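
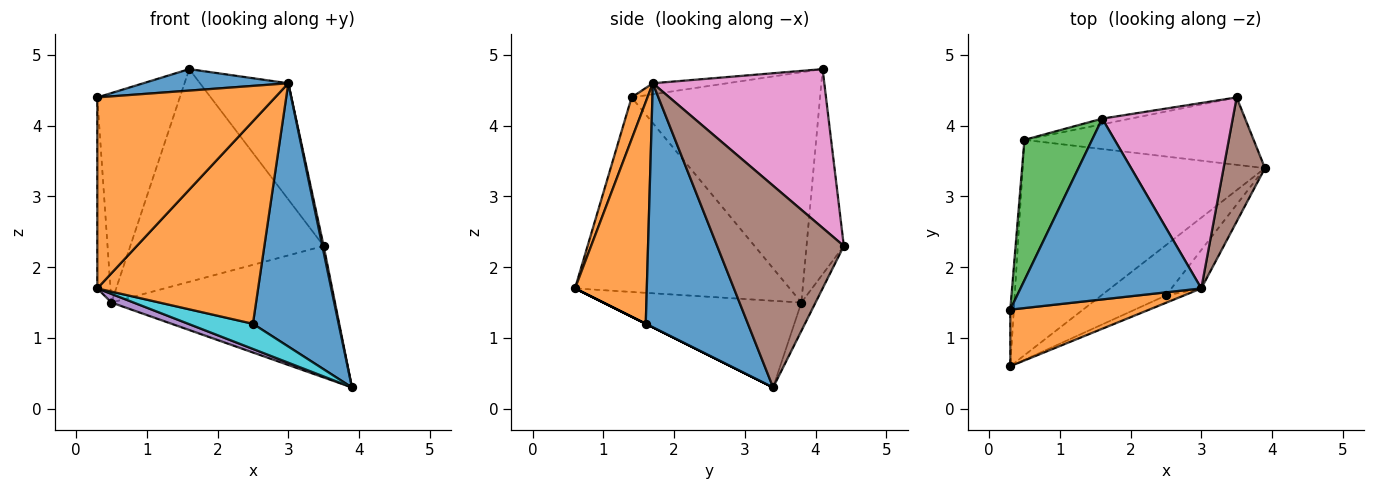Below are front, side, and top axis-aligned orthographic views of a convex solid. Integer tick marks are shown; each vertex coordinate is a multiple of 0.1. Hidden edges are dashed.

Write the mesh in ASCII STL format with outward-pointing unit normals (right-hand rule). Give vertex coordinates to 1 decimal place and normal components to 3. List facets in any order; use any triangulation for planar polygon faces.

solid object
 facet normal -0.060 -0.118 0.991
  outer loop
   vertex 3.0 1.7 4.6
   vertex 1.6 4.1 4.8
   vertex 0.3 1.4 4.4
  endloop
 endfacet
 facet normal 0.085 -0.955 0.283
  outer loop
   vertex 3.0 1.7 4.6
   vertex 0.3 1.4 4.4
   vertex 0.3 0.6 1.7
  endloop
 endfacet
 facet normal -0.885 0.387 0.260
  outer loop
   vertex 0.5 3.8 1.5
   vertex 0.3 1.4 4.4
   vertex 1.6 4.1 4.8
  endloop
 endfacet
 facet normal -0.998 0.061 -0.018
  outer loop
   vertex 0.5 3.8 1.5
   vertex 0.3 0.6 1.7
   vertex 0.3 1.4 4.4
  endloop
 endfacet
 facet normal -0.337 -0.038 -0.941
  outer loop
   vertex 0.5 3.8 1.5
   vertex 3.9 3.4 0.3
   vertex 0.3 0.6 1.7
  endloop
 endfacet
 facet normal 0.980 -0.010 0.201
  outer loop
   vertex 3.5 4.4 2.3
   vertex 3.0 1.7 4.6
   vertex 3.9 3.4 0.3
  endloop
 endfacet
 facet normal 0.718 0.370 0.590
  outer loop
   vertex 3.5 4.4 2.3
   vertex 1.6 4.1 4.8
   vertex 3.0 1.7 4.6
  endloop
 endfacet
 facet normal -0.056 0.888 -0.455
  outer loop
   vertex 3.5 4.4 2.3
   vertex 3.9 3.4 0.3
   vertex 0.5 3.8 1.5
  endloop
 endfacet
 facet normal -0.189 0.982 -0.026
  outer loop
   vertex 3.5 4.4 2.3
   vertex 0.5 3.8 1.5
   vertex 1.6 4.1 4.8
  endloop
 endfacet
 facet normal 0.000 -0.447 -0.894
  outer loop
   vertex 2.5 1.6 1.2
   vertex 0.3 0.6 1.7
   vertex 3.9 3.4 0.3
  endloop
 endfacet
 facet normal 0.763 -0.640 -0.093
  outer loop
   vertex 2.5 1.6 1.2
   vertex 3.9 3.4 0.3
   vertex 3.0 1.7 4.6
  endloop
 endfacet
 facet normal 0.407 -0.913 -0.033
  outer loop
   vertex 2.5 1.6 1.2
   vertex 3.0 1.7 4.6
   vertex 0.3 0.6 1.7
  endloop
 endfacet
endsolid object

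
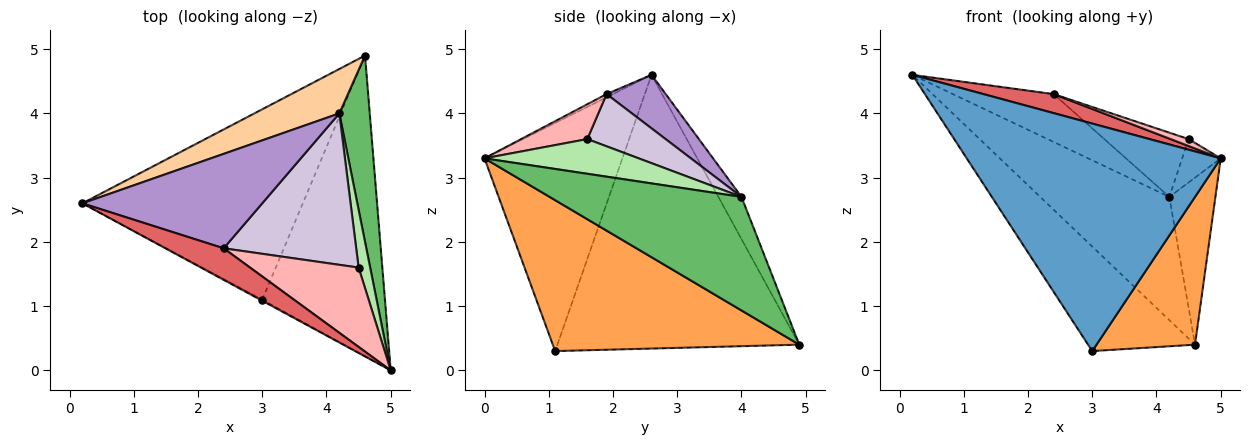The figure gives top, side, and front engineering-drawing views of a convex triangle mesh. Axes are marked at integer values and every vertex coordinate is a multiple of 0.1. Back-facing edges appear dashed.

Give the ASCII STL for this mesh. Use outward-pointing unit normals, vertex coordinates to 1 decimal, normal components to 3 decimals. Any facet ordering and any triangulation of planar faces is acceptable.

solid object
 facet normal -0.477 -0.879 -0.004
  outer loop
   vertex 3.0 1.1 0.3
   vertex 5.0 0.0 3.3
   vertex 0.2 2.6 4.6
  endloop
 endfacet
 facet normal -0.736 0.326 -0.593
  outer loop
   vertex 3.0 1.1 0.3
   vertex 0.2 2.6 4.6
   vertex 4.6 4.9 0.4
  endloop
 endfacet
 facet normal 0.741 -0.296 -0.603
  outer loop
   vertex 3.0 1.1 0.3
   vertex 4.6 4.9 0.4
   vertex 5.0 0.0 3.3
  endloop
 endfacet
 facet normal -0.166 0.928 0.334
  outer loop
   vertex 4.2 4.0 2.7
   vertex 4.6 4.9 0.4
   vertex 0.2 2.6 4.6
  endloop
 endfacet
 facet normal 0.941 0.226 0.252
  outer loop
   vertex 4.2 4.0 2.7
   vertex 5.0 0.0 3.3
   vertex 4.6 4.9 0.4
  endloop
 endfacet
 facet normal 0.923 0.231 0.308
  outer loop
   vertex 4.5 1.6 3.6
   vertex 5.0 0.0 3.3
   vertex 4.2 4.0 2.7
  endloop
 endfacet
 facet normal -0.047 -0.515 0.856
  outer loop
   vertex 2.4 1.9 4.3
   vertex 0.2 2.6 4.6
   vertex 5.0 0.0 3.3
  endloop
 endfacet
 facet normal 0.304 -0.083 0.949
  outer loop
   vertex 2.4 1.9 4.3
   vertex 5.0 0.0 3.3
   vertex 4.5 1.6 3.6
  endloop
 endfacet
 facet normal 0.257 0.437 0.862
  outer loop
   vertex 2.4 1.9 4.3
   vertex 4.2 4.0 2.7
   vertex 0.2 2.6 4.6
  endloop
 endfacet
 facet normal 0.341 0.367 0.865
  outer loop
   vertex 2.4 1.9 4.3
   vertex 4.5 1.6 3.6
   vertex 4.2 4.0 2.7
  endloop
 endfacet
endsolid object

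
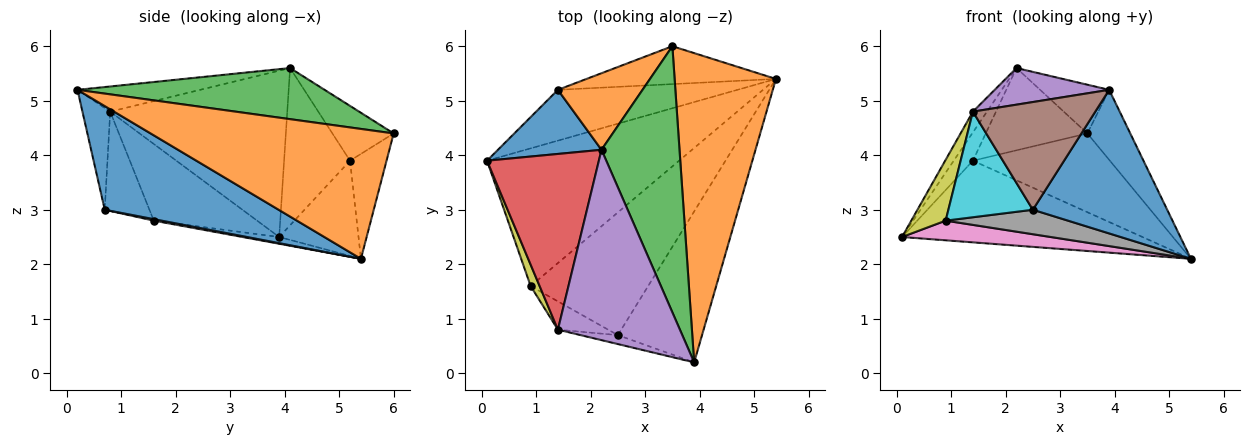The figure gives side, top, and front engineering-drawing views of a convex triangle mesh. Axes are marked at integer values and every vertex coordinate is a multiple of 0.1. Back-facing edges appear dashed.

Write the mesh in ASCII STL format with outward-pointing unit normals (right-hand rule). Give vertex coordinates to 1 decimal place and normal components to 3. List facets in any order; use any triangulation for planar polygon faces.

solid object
 facet normal 0.666 -0.514 -0.541
  outer loop
   vertex 2.5 0.7 3.0
   vertex 5.4 5.4 2.1
   vertex 3.9 0.2 5.2
  endloop
 endfacet
 facet normal 0.781 0.138 0.609
  outer loop
   vertex 3.5 6.0 4.4
   vertex 3.9 0.2 5.2
   vertex 5.4 5.4 2.1
  endloop
 endfacet
 facet normal 0.542 0.151 0.827
  outer loop
   vertex 3.5 6.0 4.4
   vertex 2.2 4.1 5.6
   vertex 3.9 0.2 5.2
  endloop
 endfacet
 facet normal -0.828 0.066 0.557
  outer loop
   vertex 1.4 0.8 4.8
   vertex 2.2 4.1 5.6
   vertex 0.1 3.9 2.5
  endloop
 endfacet
 facet normal -0.198 -0.185 0.962
  outer loop
   vertex 1.4 0.8 4.8
   vertex 3.9 0.2 5.2
   vertex 2.2 4.1 5.6
  endloop
 endfacet
 facet normal -0.220 -0.972 -0.081
  outer loop
   vertex 1.4 0.8 4.8
   vertex 2.5 0.7 3.0
   vertex 3.9 0.2 5.2
  endloop
 endfacet
 facet normal -0.035 -0.141 -0.989
  outer loop
   vertex 0.9 1.6 2.8
   vertex 0.1 3.9 2.5
   vertex 5.4 5.4 2.1
  endloop
 endfacet
 facet normal 0.013 -0.196 -0.981
  outer loop
   vertex 0.9 1.6 2.8
   vertex 5.4 5.4 2.1
   vertex 2.5 0.7 3.0
  endloop
 endfacet
 facet normal -0.943 -0.314 0.110
  outer loop
   vertex 0.9 1.6 2.8
   vertex 1.4 0.8 4.8
   vertex 0.1 3.9 2.5
  endloop
 endfacet
 facet normal -0.455 -0.860 -0.230
  outer loop
   vertex 0.9 1.6 2.8
   vertex 2.5 0.7 3.0
   vertex 1.4 0.8 4.8
  endloop
 endfacet
 facet normal -0.812 0.236 0.535
  outer loop
   vertex 1.4 5.2 3.9
   vertex 0.1 3.9 2.5
   vertex 2.2 4.1 5.6
  endloop
 endfacet
 facet normal -0.404 0.670 0.623
  outer loop
   vertex 1.4 5.2 3.9
   vertex 2.2 4.1 5.6
   vertex 3.5 6.0 4.4
  endloop
 endfacet
 facet normal -0.270 0.818 -0.509
  outer loop
   vertex 1.4 5.2 3.9
   vertex 5.4 5.4 2.1
   vertex 0.1 3.9 2.5
  endloop
 endfacet
 facet normal -0.233 0.876 -0.421
  outer loop
   vertex 1.4 5.2 3.9
   vertex 3.5 6.0 4.4
   vertex 5.4 5.4 2.1
  endloop
 endfacet
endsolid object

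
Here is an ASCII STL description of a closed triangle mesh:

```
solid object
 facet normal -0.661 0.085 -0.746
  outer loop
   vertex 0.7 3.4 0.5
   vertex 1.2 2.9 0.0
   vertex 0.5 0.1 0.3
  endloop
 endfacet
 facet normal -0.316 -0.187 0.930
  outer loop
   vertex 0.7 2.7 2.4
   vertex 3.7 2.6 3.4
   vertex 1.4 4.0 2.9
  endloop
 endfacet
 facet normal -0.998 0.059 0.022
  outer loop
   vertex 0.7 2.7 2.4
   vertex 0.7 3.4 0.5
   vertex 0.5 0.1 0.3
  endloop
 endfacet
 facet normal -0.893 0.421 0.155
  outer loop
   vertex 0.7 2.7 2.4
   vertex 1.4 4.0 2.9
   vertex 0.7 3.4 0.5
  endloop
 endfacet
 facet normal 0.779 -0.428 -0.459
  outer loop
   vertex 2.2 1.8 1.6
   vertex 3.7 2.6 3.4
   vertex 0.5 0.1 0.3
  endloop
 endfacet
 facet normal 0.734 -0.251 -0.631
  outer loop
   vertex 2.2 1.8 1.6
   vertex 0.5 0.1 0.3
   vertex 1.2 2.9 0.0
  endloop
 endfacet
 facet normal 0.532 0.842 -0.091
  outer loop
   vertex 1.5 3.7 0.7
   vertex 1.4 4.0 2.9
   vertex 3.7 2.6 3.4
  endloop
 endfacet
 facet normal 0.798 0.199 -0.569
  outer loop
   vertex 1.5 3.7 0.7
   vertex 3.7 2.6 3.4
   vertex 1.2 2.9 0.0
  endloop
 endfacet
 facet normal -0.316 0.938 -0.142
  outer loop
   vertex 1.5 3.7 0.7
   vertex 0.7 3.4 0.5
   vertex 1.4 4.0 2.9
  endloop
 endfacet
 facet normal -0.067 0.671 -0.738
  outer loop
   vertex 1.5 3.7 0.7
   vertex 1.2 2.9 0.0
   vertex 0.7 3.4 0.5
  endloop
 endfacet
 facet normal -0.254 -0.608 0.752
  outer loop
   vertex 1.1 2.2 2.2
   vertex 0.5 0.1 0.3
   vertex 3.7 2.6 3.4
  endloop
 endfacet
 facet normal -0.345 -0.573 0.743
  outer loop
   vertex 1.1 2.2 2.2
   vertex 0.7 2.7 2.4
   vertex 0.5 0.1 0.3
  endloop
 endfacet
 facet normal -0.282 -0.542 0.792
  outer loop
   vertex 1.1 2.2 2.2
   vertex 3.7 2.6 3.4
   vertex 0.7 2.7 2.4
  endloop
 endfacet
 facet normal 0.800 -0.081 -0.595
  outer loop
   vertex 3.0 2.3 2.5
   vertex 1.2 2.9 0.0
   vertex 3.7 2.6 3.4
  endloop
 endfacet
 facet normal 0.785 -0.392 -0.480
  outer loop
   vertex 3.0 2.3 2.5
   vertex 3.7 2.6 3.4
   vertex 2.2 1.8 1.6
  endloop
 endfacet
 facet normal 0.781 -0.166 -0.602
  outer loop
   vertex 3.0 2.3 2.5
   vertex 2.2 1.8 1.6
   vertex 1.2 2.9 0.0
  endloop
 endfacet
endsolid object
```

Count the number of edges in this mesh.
24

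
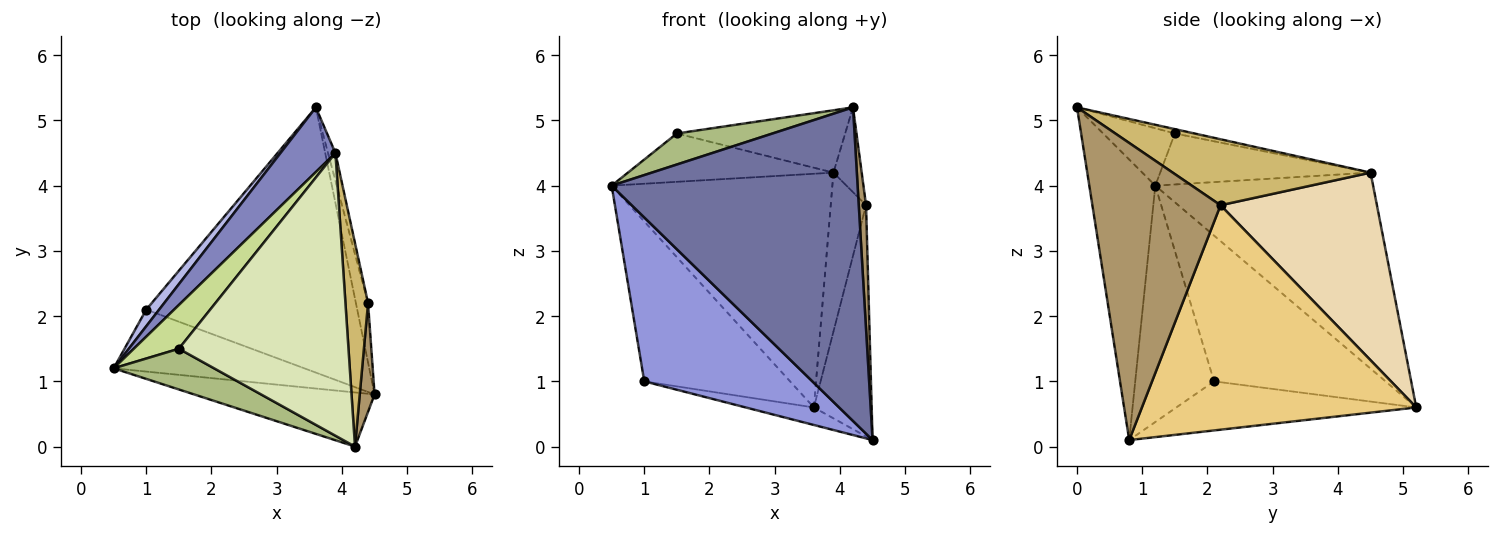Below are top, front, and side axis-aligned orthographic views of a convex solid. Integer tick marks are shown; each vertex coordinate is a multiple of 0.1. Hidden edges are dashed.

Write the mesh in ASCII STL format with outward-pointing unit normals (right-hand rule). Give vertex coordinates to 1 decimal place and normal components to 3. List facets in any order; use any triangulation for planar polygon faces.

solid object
 facet normal -0.256 -0.953 -0.164
  outer loop
   vertex 4.2 0.0 5.2
   vertex 0.5 1.2 4.0
   vertex 4.5 0.8 0.1
  endloop
 endfacet
 facet normal -0.689 0.698 0.193
  outer loop
   vertex 3.9 4.5 4.2
   vertex 3.6 5.2 0.6
   vertex 0.5 1.2 4.0
  endloop
 endfacet
 facet normal -0.401 -0.857 -0.324
  outer loop
   vertex 1.0 2.1 1.0
   vertex 4.5 0.8 0.1
   vertex 0.5 1.2 4.0
  endloop
 endfacet
 facet normal -0.760 0.646 0.067
  outer loop
   vertex 1.0 2.1 1.0
   vertex 0.5 1.2 4.0
   vertex 3.6 5.2 0.6
  endloop
 endfacet
 facet normal -0.226 0.064 -0.972
  outer loop
   vertex 1.0 2.1 1.0
   vertex 3.6 5.2 0.6
   vertex 4.5 0.8 0.1
  endloop
 endfacet
 facet normal -0.414 -0.552 0.724
  outer loop
   vertex 1.5 1.5 4.8
   vertex 0.5 1.2 4.0
   vertex 4.2 0.0 5.2
  endloop
 endfacet
 facet normal -0.605 0.591 0.534
  outer loop
   vertex 1.5 1.5 4.8
   vertex 3.9 4.5 4.2
   vertex 0.5 1.2 4.0
  endloop
 endfacet
 facet normal -0.025 0.215 0.976
  outer loop
   vertex 1.5 1.5 4.8
   vertex 4.2 0.0 5.2
   vertex 3.9 4.5 4.2
  endloop
 endfacet
 facet normal 0.997 -0.057 0.050
  outer loop
   vertex 4.4 2.2 3.7
   vertex 4.2 0.0 5.2
   vertex 4.5 0.8 0.1
  endloop
 endfacet
 facet normal 0.937 0.134 0.321
  outer loop
   vertex 4.4 2.2 3.7
   vertex 3.9 4.5 4.2
   vertex 4.2 0.0 5.2
  endloop
 endfacet
 facet normal 0.977 0.206 -0.053
  outer loop
   vertex 4.4 2.2 3.7
   vertex 4.5 0.8 0.1
   vertex 3.6 5.2 0.6
  endloop
 endfacet
 facet normal 0.975 0.220 -0.038
  outer loop
   vertex 4.4 2.2 3.7
   vertex 3.6 5.2 0.6
   vertex 3.9 4.5 4.2
  endloop
 endfacet
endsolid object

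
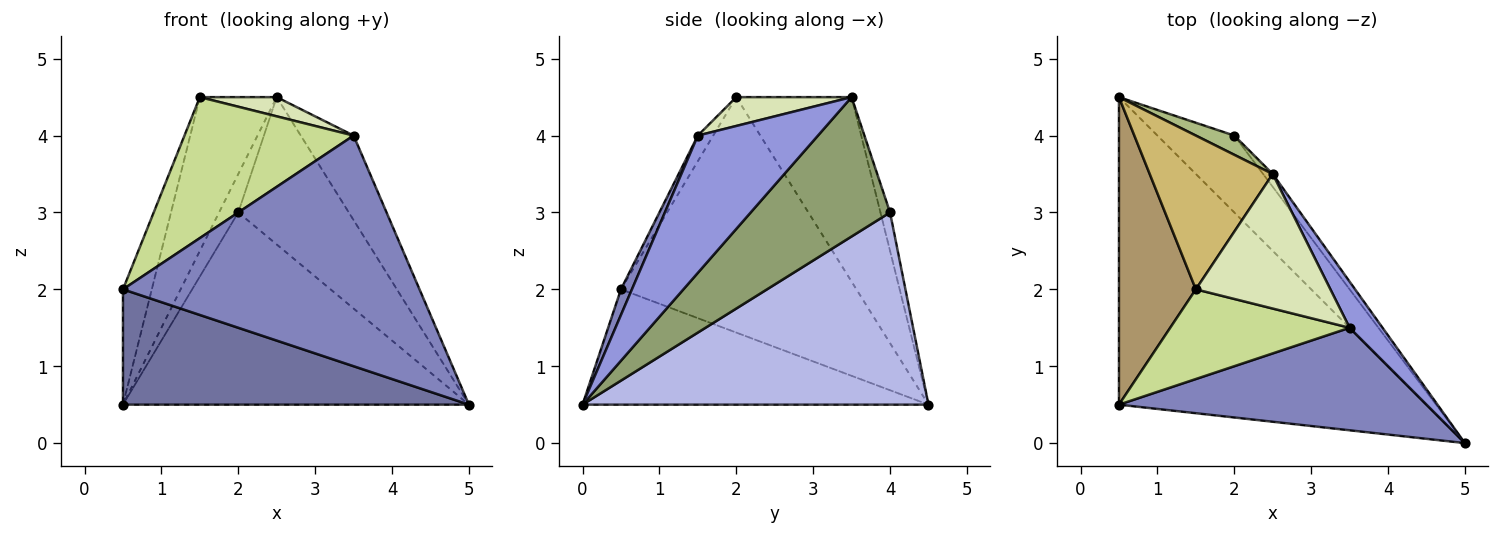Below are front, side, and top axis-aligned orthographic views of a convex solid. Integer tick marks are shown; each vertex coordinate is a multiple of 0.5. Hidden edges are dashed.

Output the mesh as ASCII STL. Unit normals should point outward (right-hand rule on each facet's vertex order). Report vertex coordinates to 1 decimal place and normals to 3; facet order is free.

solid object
 facet normal -0.331 -0.331 -0.883
  outer loop
   vertex 0.5 4.5 0.5
   vertex 5.0 0.0 0.5
   vertex 0.5 0.5 2.0
  endloop
 endfacet
 facet normal 0.034 -0.913 0.406
  outer loop
   vertex 3.5 1.5 4.0
   vertex 0.5 0.5 2.0
   vertex 5.0 0.0 0.5
  endloop
 endfacet
 facet normal 0.894 0.393 0.215
  outer loop
   vertex 3.5 1.5 4.0
   vertex 5.0 0.0 0.5
   vertex 2.5 3.5 4.5
  endloop
 endfacet
 facet normal 0.680 0.680 -0.272
  outer loop
   vertex 2.0 4.0 3.0
   vertex 5.0 0.0 0.5
   vertex 0.5 4.5 0.5
  endloop
 endfacet
 facet normal 0.782 0.620 -0.054
  outer loop
   vertex 2.0 4.0 3.0
   vertex 2.5 3.5 4.5
   vertex 5.0 0.0 0.5
  endloop
 endfacet
 facet normal -0.408 0.816 0.408
  outer loop
   vertex 2.0 4.0 3.0
   vertex 0.5 4.5 0.5
   vertex 2.5 3.5 4.5
  endloop
 endfacet
 facet normal -0.076 -0.841 0.535
  outer loop
   vertex 1.5 2.0 4.5
   vertex 0.5 0.5 2.0
   vertex 3.5 1.5 4.0
  endloop
 endfacet
 facet normal 0.208 -0.138 0.968
  outer loop
   vertex 1.5 2.0 4.5
   vertex 3.5 1.5 4.0
   vertex 2.5 3.5 4.5
  endloop
 endfacet
 facet normal -0.944 0.116 0.308
  outer loop
   vertex 1.5 2.0 4.5
   vertex 0.5 4.5 0.5
   vertex 0.5 0.5 2.0
  endloop
 endfacet
 facet normal -0.728 0.485 0.485
  outer loop
   vertex 1.5 2.0 4.5
   vertex 2.5 3.5 4.5
   vertex 0.5 4.5 0.5
  endloop
 endfacet
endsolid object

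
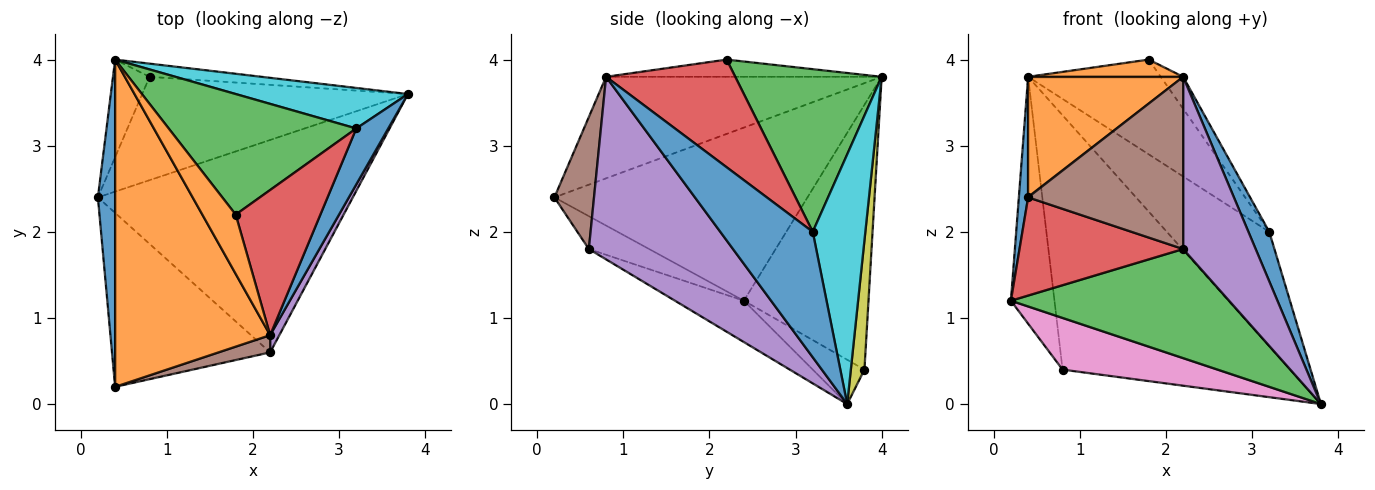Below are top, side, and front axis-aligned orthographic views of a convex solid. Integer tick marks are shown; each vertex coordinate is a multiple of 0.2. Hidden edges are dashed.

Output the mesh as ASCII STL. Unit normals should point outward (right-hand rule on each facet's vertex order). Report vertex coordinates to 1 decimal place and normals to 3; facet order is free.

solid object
 facet normal -0.994 -0.036 0.099
  outer loop
   vertex 0.4 4.0 3.8
   vertex 0.2 2.4 1.2
   vertex 0.4 0.2 2.4
  endloop
 endfacet
 facet normal -0.524 -0.295 0.799
  outer loop
   vertex 2.2 0.8 3.8
   vertex 0.4 4.0 3.8
   vertex 0.4 0.2 2.4
  endloop
 endfacet
 facet normal -0.143 -0.452 -0.880
  outer loop
   vertex 2.2 0.6 1.8
   vertex 0.2 2.4 1.2
   vertex 3.8 3.6 0.0
  endloop
 endfacet
 facet normal -0.178 -0.484 -0.857
  outer loop
   vertex 2.2 0.6 1.8
   vertex 0.4 0.2 2.4
   vertex 0.2 2.4 1.2
  endloop
 endfacet
 facet normal 0.892 -0.449 0.045
  outer loop
   vertex 2.2 0.6 1.8
   vertex 3.8 3.6 0.0
   vertex 2.2 0.8 3.8
  endloop
 endfacet
 facet normal 0.246 -0.964 0.096
  outer loop
   vertex 2.2 0.6 1.8
   vertex 2.2 0.8 3.8
   vertex 0.4 0.2 2.4
  endloop
 endfacet
 facet normal -0.147 -0.442 -0.885
  outer loop
   vertex 0.8 3.8 0.4
   vertex 3.8 3.6 0.0
   vertex 0.2 2.4 1.2
  endloop
 endfacet
 facet normal -0.936 0.327 -0.129
  outer loop
   vertex 0.8 3.8 0.4
   vertex 0.2 2.4 1.2
   vertex 0.4 4.0 3.8
  endloop
 endfacet
 facet normal 0.060 0.997 -0.052
  outer loop
   vertex 0.8 3.8 0.4
   vertex 0.4 4.0 3.8
   vertex 3.8 3.6 0.0
  endloop
 endfacet
 facet normal 0.436 0.849 0.300
  outer loop
   vertex 3.2 3.2 2.0
   vertex 3.8 3.6 0.0
   vertex 0.4 4.0 3.8
  endloop
 endfacet
 facet normal 0.947 -0.213 0.241
  outer loop
   vertex 3.2 3.2 2.0
   vertex 2.2 0.8 3.8
   vertex 3.8 3.6 0.0
  endloop
 endfacet
 facet normal -0.444 -0.250 0.860
  outer loop
   vertex 1.8 2.2 4.0
   vertex 0.4 4.0 3.8
   vertex 2.2 0.8 3.8
  endloop
 endfacet
 facet normal 0.563 0.510 0.650
  outer loop
   vertex 1.8 2.2 4.0
   vertex 3.2 3.2 2.0
   vertex 0.4 4.0 3.8
  endloop
 endfacet
 facet normal 0.779 0.135 0.613
  outer loop
   vertex 1.8 2.2 4.0
   vertex 2.2 0.8 3.8
   vertex 3.2 3.2 2.0
  endloop
 endfacet
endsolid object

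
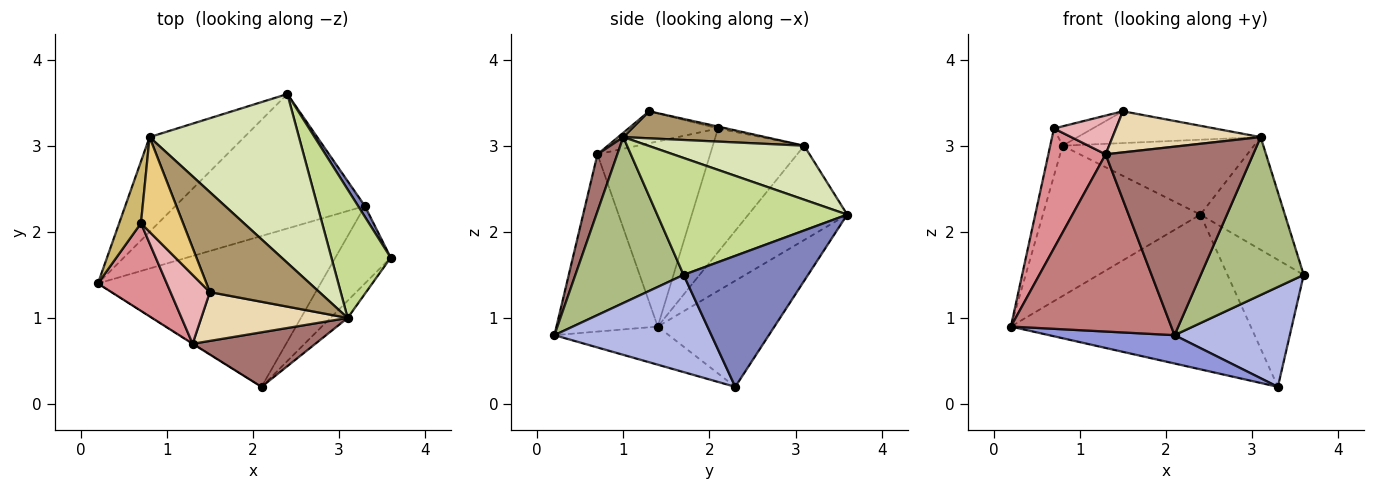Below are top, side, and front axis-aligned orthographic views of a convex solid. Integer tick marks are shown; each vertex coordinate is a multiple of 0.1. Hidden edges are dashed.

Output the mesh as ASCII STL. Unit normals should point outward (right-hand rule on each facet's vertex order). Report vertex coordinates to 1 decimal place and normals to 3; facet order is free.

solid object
 facet normal -0.345 0.709 -0.616
  outer loop
   vertex 3.3 2.3 0.2
   vertex 0.2 1.4 0.9
   vertex 2.4 3.6 2.2
  endloop
 endfacet
 facet normal 0.852 0.522 0.044
  outer loop
   vertex 3.3 2.3 0.2
   vertex 2.4 3.6 2.2
   vertex 3.6 1.7 1.5
  endloop
 endfacet
 facet normal -0.166 -0.182 -0.969
  outer loop
   vertex 3.3 2.3 0.2
   vertex 2.1 0.2 0.8
   vertex 0.2 1.4 0.9
  endloop
 endfacet
 facet normal 0.733 -0.538 -0.417
  outer loop
   vertex 3.3 2.3 0.2
   vertex 3.6 1.7 1.5
   vertex 2.1 0.2 0.8
  endloop
 endfacet
 facet normal -0.469 0.747 -0.471
  outer loop
   vertex 0.8 3.1 3.0
   vertex 2.4 3.6 2.2
   vertex 0.2 1.4 0.9
  endloop
 endfacet
 facet normal 0.722 -0.687 -0.075
  outer loop
   vertex 3.1 1.0 3.1
   vertex 2.1 0.2 0.8
   vertex 3.6 1.7 1.5
  endloop
 endfacet
 facet normal 0.829 0.369 0.420
  outer loop
   vertex 3.1 1.0 3.1
   vertex 3.6 1.7 1.5
   vertex 2.4 3.6 2.2
  endloop
 endfacet
 facet normal 0.314 0.385 0.868
  outer loop
   vertex 3.1 1.0 3.1
   vertex 2.4 3.6 2.2
   vertex 0.8 3.1 3.0
  endloop
 endfacet
 facet normal 0.229 0.295 0.927
  outer loop
   vertex 3.1 1.0 3.1
   vertex 0.8 3.1 3.0
   vertex 1.5 1.3 3.4
  endloop
 endfacet
 facet normal -0.976 0.132 0.172
  outer loop
   vertex 0.7 2.1 3.2
   vertex 0.8 3.1 3.0
   vertex 0.2 1.4 0.9
  endloop
 endfacet
 facet normal -0.044 0.200 0.979
  outer loop
   vertex 0.7 2.1 3.2
   vertex 1.5 1.3 3.4
   vertex 0.8 3.1 3.0
  endloop
 endfacet
 facet normal 0.022 -0.644 0.764
  outer loop
   vertex 1.3 0.7 2.9
   vertex 3.1 1.0 3.1
   vertex 1.5 1.3 3.4
  endloop
 endfacet
 facet normal 0.128 -0.953 0.276
  outer loop
   vertex 1.3 0.7 2.9
   vertex 2.1 0.2 0.8
   vertex 3.1 1.0 3.1
  endloop
 endfacet
 facet normal -0.534 -0.845 -0.002
  outer loop
   vertex 1.3 0.7 2.9
   vertex 0.2 1.4 0.9
   vertex 2.1 0.2 0.8
  endloop
 endfacet
 facet normal -0.846 -0.430 0.315
  outer loop
   vertex 1.3 0.7 2.9
   vertex 0.7 2.1 3.2
   vertex 0.2 1.4 0.9
  endloop
 endfacet
 facet normal -0.578 -0.400 0.711
  outer loop
   vertex 1.3 0.7 2.9
   vertex 1.5 1.3 3.4
   vertex 0.7 2.1 3.2
  endloop
 endfacet
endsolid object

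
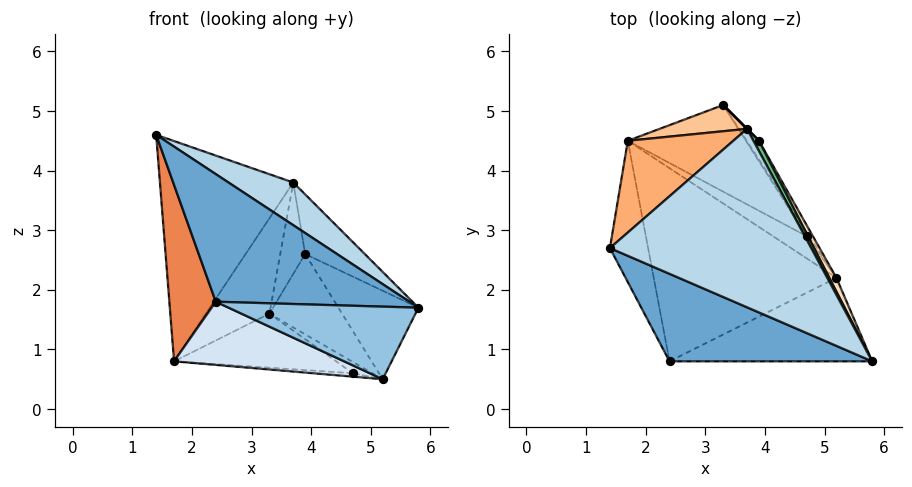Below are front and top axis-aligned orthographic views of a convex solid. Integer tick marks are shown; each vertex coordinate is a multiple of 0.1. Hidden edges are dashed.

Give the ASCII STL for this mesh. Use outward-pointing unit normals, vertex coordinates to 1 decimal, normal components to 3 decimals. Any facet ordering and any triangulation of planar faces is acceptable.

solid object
 facet normal 0.017 -0.825 0.565
  outer loop
   vertex 2.4 0.8 1.8
   vertex 5.8 0.8 1.7
   vertex 1.4 2.7 4.6
  endloop
 endfacet
 facet normal -0.022 -0.656 -0.754
  outer loop
   vertex 2.4 0.8 1.8
   vertex 5.2 2.2 0.5
   vertex 5.8 0.8 1.7
  endloop
 endfacet
 facet normal 0.476 -0.205 0.856
  outer loop
   vertex 3.7 4.7 3.8
   vertex 1.4 2.7 4.6
   vertex 5.8 0.8 1.7
  endloop
 endfacet
 facet normal -0.275 -0.299 -0.914
  outer loop
   vertex 1.7 4.5 0.8
   vertex 5.2 2.2 0.5
   vertex 2.4 0.8 1.8
  endloop
 endfacet
 facet normal -0.955 -0.231 -0.185
  outer loop
   vertex 1.7 4.5 0.8
   vertex 2.4 0.8 1.8
   vertex 1.4 2.7 4.6
  endloop
 endfacet
 facet normal -0.556 0.767 0.320
  outer loop
   vertex 1.7 4.5 0.8
   vertex 1.4 2.7 4.6
   vertex 3.7 4.7 3.8
  endloop
 endfacet
 facet normal -0.443 0.864 0.238
  outer loop
   vertex 1.7 4.5 0.8
   vertex 3.7 4.7 3.8
   vertex 3.3 5.1 1.6
  endloop
 endfacet
 facet normal 0.894 0.442 0.069
  outer loop
   vertex 3.9 4.5 2.6
   vertex 5.8 0.8 1.7
   vertex 5.2 2.2 0.5
  endloop
 endfacet
 facet normal 0.894 0.441 0.076
  outer loop
   vertex 3.9 4.5 2.6
   vertex 3.7 4.7 3.8
   vertex 5.8 0.8 1.7
  endloop
 endfacet
 facet normal 0.804 0.578 -0.136
  outer loop
   vertex 3.9 4.5 2.6
   vertex 5.2 2.2 0.5
   vertex 3.3 5.1 1.6
  endloop
 endfacet
 facet normal 0.707 0.707 0.000
  outer loop
   vertex 3.9 4.5 2.6
   vertex 3.3 5.1 1.6
   vertex 3.7 4.7 3.8
  endloop
 endfacet
 facet normal 0.784 0.588 -0.196
  outer loop
   vertex 4.7 2.9 0.6
   vertex 3.3 5.1 1.6
   vertex 5.2 2.2 0.5
  endloop
 endfacet
 facet normal 0.220 0.516 -0.828
  outer loop
   vertex 4.7 2.9 0.6
   vertex 1.7 4.5 0.8
   vertex 3.3 5.1 1.6
  endloop
 endfacet
 facet normal 0.015 0.152 -0.988
  outer loop
   vertex 4.7 2.9 0.6
   vertex 5.2 2.2 0.5
   vertex 1.7 4.5 0.8
  endloop
 endfacet
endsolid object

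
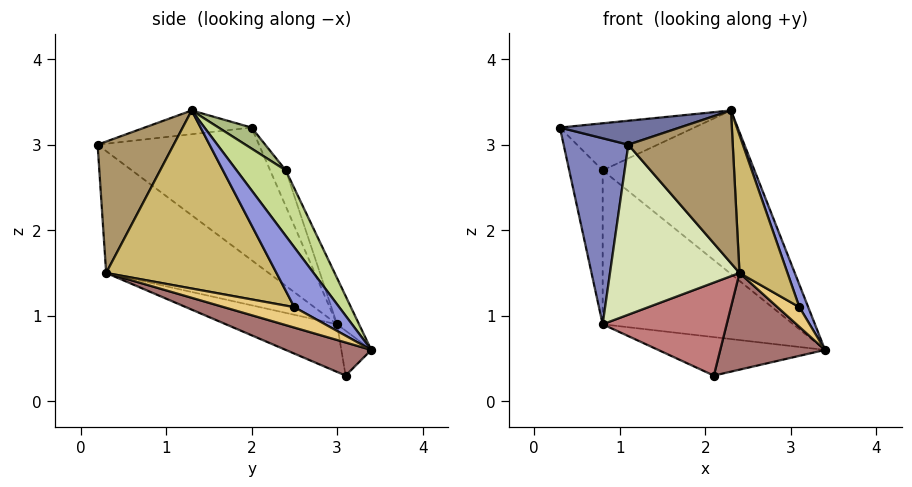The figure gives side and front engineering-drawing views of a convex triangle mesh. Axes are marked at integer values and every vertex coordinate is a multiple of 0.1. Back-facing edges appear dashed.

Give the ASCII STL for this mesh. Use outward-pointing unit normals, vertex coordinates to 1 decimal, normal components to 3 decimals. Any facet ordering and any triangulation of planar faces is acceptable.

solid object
 facet normal -0.160 -0.179 0.971
  outer loop
   vertex 2.3 1.3 3.4
   vertex 0.3 2.0 3.2
   vertex 1.1 0.2 3.0
  endloop
 endfacet
 facet normal -0.872 -0.350 -0.342
  outer loop
   vertex 0.8 3.0 0.9
   vertex 1.1 0.2 3.0
   vertex 0.3 2.0 3.2
  endloop
 endfacet
 facet normal 0.954 -0.188 0.234
  outer loop
   vertex 3.1 2.5 1.1
   vertex 3.4 3.4 0.6
   vertex 2.3 1.3 3.4
  endloop
 endfacet
 facet normal -0.405 0.867 0.289
  outer loop
   vertex 0.8 2.4 2.7
   vertex 0.8 3.0 0.9
   vertex 0.3 2.0 3.2
  endloop
 endfacet
 facet normal -0.109 0.943 0.314
  outer loop
   vertex 0.8 2.4 2.7
   vertex 3.4 3.4 0.6
   vertex 0.8 3.0 0.9
  endloop
 endfacet
 facet normal 0.167 0.681 0.712
  outer loop
   vertex 0.8 2.4 2.7
   vertex 0.3 2.0 3.2
   vertex 2.3 1.3 3.4
  endloop
 endfacet
 facet normal 0.237 0.730 0.641
  outer loop
   vertex 0.8 2.4 2.7
   vertex 2.3 1.3 3.4
   vertex 3.4 3.4 0.6
  endloop
 endfacet
 facet normal -0.635 -0.506 -0.584
  outer loop
   vertex 2.4 0.3 1.5
   vertex 1.1 0.2 3.0
   vertex 0.8 3.0 0.9
  endloop
 endfacet
 facet normal 0.536 -0.735 0.415
  outer loop
   vertex 2.4 0.3 1.5
   vertex 2.3 1.3 3.4
   vertex 1.1 0.2 3.0
  endloop
 endfacet
 facet normal 0.945 -0.266 0.190
  outer loop
   vertex 2.4 0.3 1.5
   vertex 3.1 2.5 1.1
   vertex 2.3 1.3 3.4
  endloop
 endfacet
 facet normal 0.954 -0.297 0.039
  outer loop
   vertex 2.4 0.3 1.5
   vertex 3.4 3.4 0.6
   vertex 3.1 2.5 1.1
  endloop
 endfacet
 facet normal -0.173 0.962 -0.214
  outer loop
   vertex 2.1 3.1 0.3
   vertex 0.8 3.0 0.9
   vertex 3.4 3.4 0.6
  endloop
 endfacet
 facet normal 0.287 -0.351 -0.891
  outer loop
   vertex 2.1 3.1 0.3
   vertex 3.4 3.4 0.6
   vertex 2.4 0.3 1.5
  endloop
 endfacet
 facet normal -0.359 -0.400 -0.844
  outer loop
   vertex 2.1 3.1 0.3
   vertex 2.4 0.3 1.5
   vertex 0.8 3.0 0.9
  endloop
 endfacet
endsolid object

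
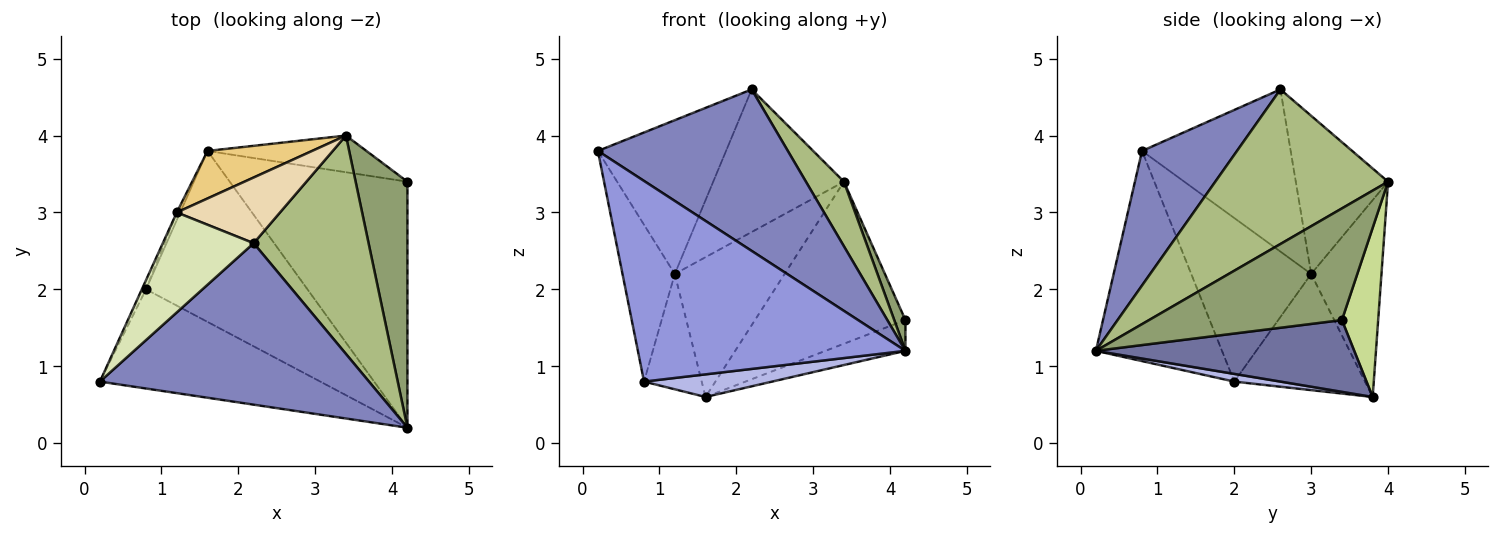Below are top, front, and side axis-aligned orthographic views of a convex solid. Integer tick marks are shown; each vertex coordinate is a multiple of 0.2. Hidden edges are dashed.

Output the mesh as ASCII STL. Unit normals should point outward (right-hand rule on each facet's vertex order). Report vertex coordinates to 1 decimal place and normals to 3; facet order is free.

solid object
 facet normal 0.372 0.115 -0.921
  outer loop
   vertex 1.6 3.8 0.6
   vertex 4.2 3.4 1.6
   vertex 4.2 0.2 1.2
  endloop
 endfacet
 facet normal 0.333 -0.667 0.667
  outer loop
   vertex 2.2 2.6 4.6
   vertex 0.2 0.8 3.8
   vertex 4.2 0.2 1.2
  endloop
 endfacet
 facet normal -0.389 -0.826 -0.408
  outer loop
   vertex 0.8 2.0 0.8
   vertex 4.2 0.2 1.2
   vertex 0.2 0.8 3.8
  endloop
 endfacet
 facet normal 0.047 -0.131 -0.990
  outer loop
   vertex 0.8 2.0 0.8
   vertex 1.6 3.8 0.6
   vertex 4.2 0.2 1.2
  endloop
 endfacet
 facet normal 0.906 -0.053 0.420
  outer loop
   vertex 3.4 4.0 3.4
   vertex 4.2 0.2 1.2
   vertex 4.2 3.4 1.6
  endloop
 endfacet
 facet normal 0.790 -0.174 0.588
  outer loop
   vertex 3.4 4.0 3.4
   vertex 2.2 2.6 4.6
   vertex 4.2 0.2 1.2
  endloop
 endfacet
 facet normal 0.229 0.949 -0.215
  outer loop
   vertex 3.4 4.0 3.4
   vertex 4.2 3.4 1.6
   vertex 1.6 3.8 0.6
  endloop
 endfacet
 facet normal -0.697 0.601 0.391
  outer loop
   vertex 1.2 3.0 2.2
   vertex 0.2 0.8 3.8
   vertex 2.2 2.6 4.6
  endloop
 endfacet
 facet normal -0.916 0.399 -0.023
  outer loop
   vertex 1.2 3.0 2.2
   vertex 0.8 2.0 0.8
   vertex 0.2 0.8 3.8
  endloop
 endfacet
 facet normal -0.915 0.403 -0.027
  outer loop
   vertex 1.2 3.0 2.2
   vertex 1.6 3.8 0.6
   vertex 0.8 2.0 0.8
  endloop
 endfacet
 facet normal -0.518 0.810 0.275
  outer loop
   vertex 1.2 3.0 2.2
   vertex 3.4 4.0 3.4
   vertex 1.6 3.8 0.6
  endloop
 endfacet
 facet normal -0.540 0.765 0.352
  outer loop
   vertex 1.2 3.0 2.2
   vertex 2.2 2.6 4.6
   vertex 3.4 4.0 3.4
  endloop
 endfacet
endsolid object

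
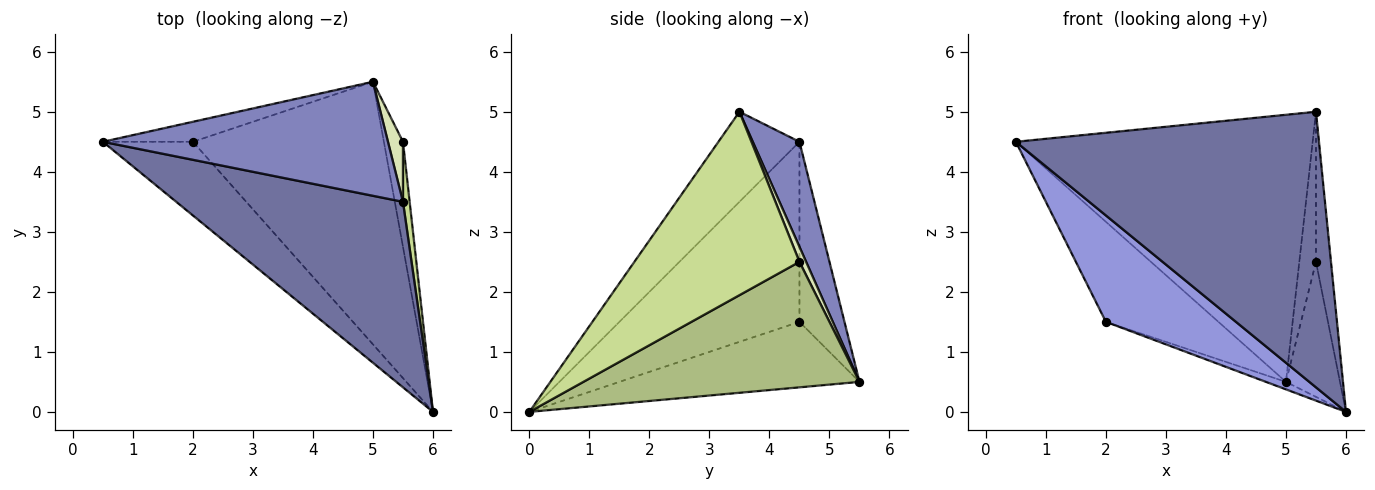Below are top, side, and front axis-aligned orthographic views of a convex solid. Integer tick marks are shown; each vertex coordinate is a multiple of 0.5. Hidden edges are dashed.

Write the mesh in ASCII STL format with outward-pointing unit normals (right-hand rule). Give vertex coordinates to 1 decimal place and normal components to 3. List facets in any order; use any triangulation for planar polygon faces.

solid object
 facet normal -0.216 -0.810 0.545
  outer loop
   vertex 5.5 3.5 5.0
   vertex 0.5 4.5 4.5
   vertex 6.0 0.0 0.0
  endloop
 endfacet
 facet normal 0.143 0.910 0.389
  outer loop
   vertex 5.5 3.5 5.0
   vertex 5.0 5.5 0.5
   vertex 0.5 4.5 4.5
  endloop
 endfacet
 facet normal -0.751 -0.543 -0.376
  outer loop
   vertex 2.0 4.5 1.5
   vertex 6.0 0.0 0.0
   vertex 0.5 4.5 4.5
  endloop
 endfacet
 facet normal -0.365 0.913 -0.183
  outer loop
   vertex 2.0 4.5 1.5
   vertex 0.5 4.5 4.5
   vertex 5.0 5.5 0.5
  endloop
 endfacet
 facet normal -0.324 0.027 -0.946
  outer loop
   vertex 2.0 4.5 1.5
   vertex 5.0 5.5 0.5
   vertex 6.0 0.0 0.0
  endloop
 endfacet
 facet normal 0.971 0.190 -0.148
  outer loop
   vertex 5.5 4.5 2.5
   vertex 6.0 0.0 0.0
   vertex 5.0 5.5 0.5
  endloop
 endfacet
 facet normal 0.995 0.090 0.036
  outer loop
   vertex 5.5 4.5 2.5
   vertex 5.5 3.5 5.0
   vertex 6.0 0.0 0.0
  endloop
 endfacet
 facet normal 0.348 0.870 0.348
  outer loop
   vertex 5.5 4.5 2.5
   vertex 5.0 5.5 0.5
   vertex 5.5 3.5 5.0
  endloop
 endfacet
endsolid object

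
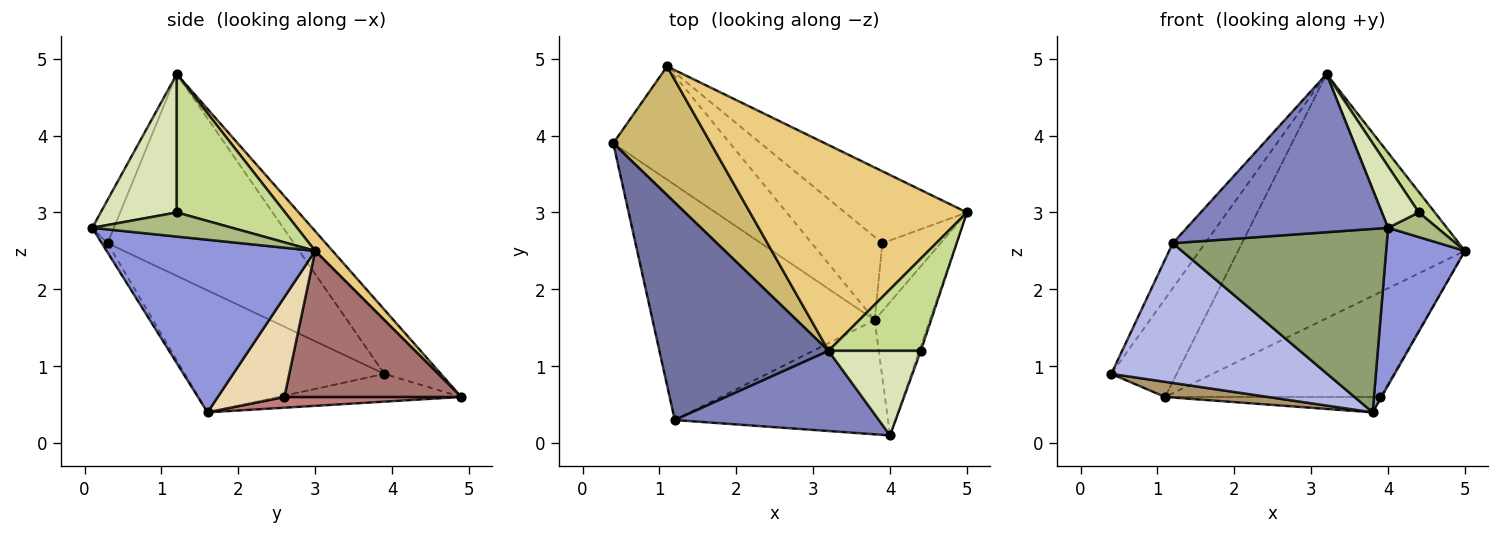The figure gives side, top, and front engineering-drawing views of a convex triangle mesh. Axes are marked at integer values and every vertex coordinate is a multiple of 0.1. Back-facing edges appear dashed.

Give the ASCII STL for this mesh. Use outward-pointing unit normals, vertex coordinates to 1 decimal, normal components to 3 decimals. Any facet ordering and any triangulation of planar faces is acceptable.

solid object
 facet normal -0.760 0.132 0.637
  outer loop
   vertex 1.2 0.3 2.6
   vertex 3.2 1.2 4.8
   vertex 0.4 3.9 0.9
  endloop
 endfacet
 facet normal -0.096 -0.888 0.450
  outer loop
   vertex 1.2 0.3 2.6
   vertex 4.0 0.1 2.8
   vertex 3.2 1.2 4.8
  endloop
 endfacet
 facet normal 0.896 -0.339 -0.286
  outer loop
   vertex 3.8 1.6 0.4
   vertex 5.0 3.0 2.5
   vertex 4.0 0.1 2.8
  endloop
 endfacet
 facet normal -0.427 -0.462 -0.777
  outer loop
   vertex 3.8 1.6 0.4
   vertex 1.2 0.3 2.6
   vertex 0.4 3.9 0.9
  endloop
 endfacet
 facet normal -0.023 -0.849 -0.528
  outer loop
   vertex 3.8 1.6 0.4
   vertex 4.0 0.1 2.8
   vertex 1.2 0.3 2.6
  endloop
 endfacet
 facet normal 0.942 -0.331 -0.062
  outer loop
   vertex 4.4 1.2 3.0
   vertex 4.0 0.1 2.8
   vertex 5.0 3.0 2.5
  endloop
 endfacet
 facet normal 0.826 -0.122 0.551
  outer loop
   vertex 4.4 1.2 3.0
   vertex 5.0 3.0 2.5
   vertex 3.2 1.2 4.8
  endloop
 endfacet
 facet normal 0.772 -0.374 0.514
  outer loop
   vertex 4.4 1.2 3.0
   vertex 3.2 1.2 4.8
   vertex 4.0 0.1 2.8
  endloop
 endfacet
 facet normal -0.229 -0.129 -0.965
  outer loop
   vertex 1.1 4.9 0.6
   vertex 3.8 1.6 0.4
   vertex 0.4 3.9 0.9
  endloop
 endfacet
 facet normal -0.464 0.536 0.705
  outer loop
   vertex 1.1 4.9 0.6
   vertex 0.4 3.9 0.9
   vertex 3.2 1.2 4.8
  endloop
 endfacet
 facet normal 0.059 0.763 0.643
  outer loop
   vertex 1.1 4.9 0.6
   vertex 3.2 1.2 4.8
   vertex 5.0 3.0 2.5
  endloop
 endfacet
 facet normal 0.864 0.014 -0.503
  outer loop
   vertex 3.9 2.6 0.6
   vertex 5.0 3.0 2.5
   vertex 3.8 1.6 0.4
  endloop
 endfacet
 facet normal 0.561 0.683 -0.468
  outer loop
   vertex 3.9 2.6 0.6
   vertex 1.1 4.9 0.6
   vertex 5.0 3.0 2.5
  endloop
 endfacet
 facet normal 0.148 0.180 -0.973
  outer loop
   vertex 3.9 2.6 0.6
   vertex 3.8 1.6 0.4
   vertex 1.1 4.9 0.6
  endloop
 endfacet
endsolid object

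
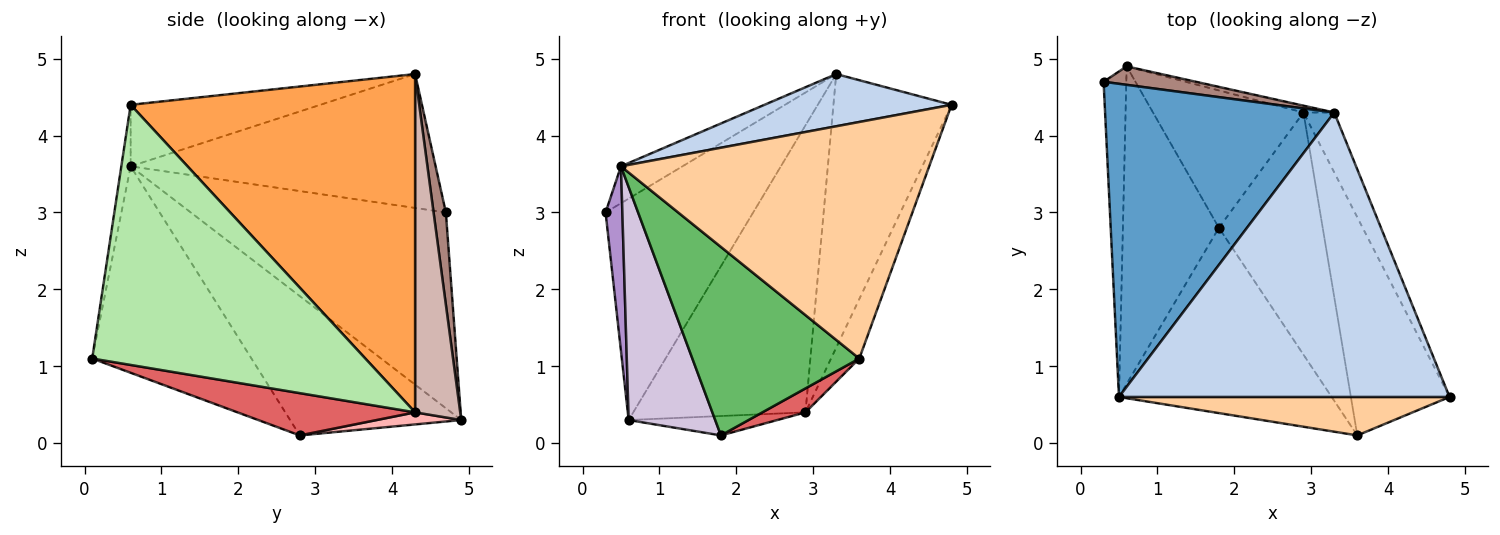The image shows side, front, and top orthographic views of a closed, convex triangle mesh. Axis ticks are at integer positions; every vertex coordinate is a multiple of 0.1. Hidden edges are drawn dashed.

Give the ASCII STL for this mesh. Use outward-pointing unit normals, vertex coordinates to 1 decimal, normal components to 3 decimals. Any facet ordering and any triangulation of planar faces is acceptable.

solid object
 facet normal -0.502 0.101 0.859
  outer loop
   vertex 0.5 0.6 3.6
   vertex 3.3 4.3 4.8
   vertex 0.3 4.7 3.0
  endloop
 endfacet
 facet normal -0.180 -0.178 0.968
  outer loop
   vertex 0.5 0.6 3.6
   vertex 4.8 0.6 4.4
   vertex 3.3 4.3 4.8
  endloop
 endfacet
 facet normal 0.920 0.382 -0.084
  outer loop
   vertex 2.9 4.3 0.4
   vertex 3.3 4.3 4.8
   vertex 4.8 0.6 4.4
  endloop
 endfacet
 facet normal -0.030 -0.987 0.160
  outer loop
   vertex 3.6 0.1 1.1
   vertex 4.8 0.6 4.4
   vertex 0.5 0.6 3.6
  endloop
 endfacet
 facet normal -0.563 -0.590 -0.580
  outer loop
   vertex 3.6 0.1 1.1
   vertex 0.5 0.6 3.6
   vertex 1.8 2.8 0.1
  endloop
 endfacet
 facet normal 0.931 0.096 -0.353
  outer loop
   vertex 3.6 0.1 1.1
   vertex 2.9 4.3 0.4
   vertex 4.8 0.6 4.4
  endloop
 endfacet
 facet normal 0.376 -0.091 -0.922
  outer loop
   vertex 3.6 0.1 1.1
   vertex 1.8 2.8 0.1
   vertex 2.9 4.3 0.4
  endloop
 endfacet
 facet normal 0.079 0.139 -0.987
  outer loop
   vertex 0.6 4.9 0.3
   vertex 2.9 4.3 0.4
   vertex 1.8 2.8 0.1
  endloop
 endfacet
 facet normal -0.991 -0.065 -0.115
  outer loop
   vertex 0.6 4.9 0.3
   vertex 0.5 0.6 3.6
   vertex 0.3 4.7 3.0
  endloop
 endfacet
 facet normal -0.760 -0.384 -0.524
  outer loop
   vertex 0.6 4.9 0.3
   vertex 1.8 2.8 0.1
   vertex 0.5 0.6 3.6
  endloop
 endfacet
 facet normal 0.083 0.993 0.083
  outer loop
   vertex 0.6 4.9 0.3
   vertex 0.3 4.7 3.0
   vertex 3.3 4.3 4.8
  endloop
 endfacet
 facet normal 0.253 0.967 -0.023
  outer loop
   vertex 0.6 4.9 0.3
   vertex 3.3 4.3 4.8
   vertex 2.9 4.3 0.4
  endloop
 endfacet
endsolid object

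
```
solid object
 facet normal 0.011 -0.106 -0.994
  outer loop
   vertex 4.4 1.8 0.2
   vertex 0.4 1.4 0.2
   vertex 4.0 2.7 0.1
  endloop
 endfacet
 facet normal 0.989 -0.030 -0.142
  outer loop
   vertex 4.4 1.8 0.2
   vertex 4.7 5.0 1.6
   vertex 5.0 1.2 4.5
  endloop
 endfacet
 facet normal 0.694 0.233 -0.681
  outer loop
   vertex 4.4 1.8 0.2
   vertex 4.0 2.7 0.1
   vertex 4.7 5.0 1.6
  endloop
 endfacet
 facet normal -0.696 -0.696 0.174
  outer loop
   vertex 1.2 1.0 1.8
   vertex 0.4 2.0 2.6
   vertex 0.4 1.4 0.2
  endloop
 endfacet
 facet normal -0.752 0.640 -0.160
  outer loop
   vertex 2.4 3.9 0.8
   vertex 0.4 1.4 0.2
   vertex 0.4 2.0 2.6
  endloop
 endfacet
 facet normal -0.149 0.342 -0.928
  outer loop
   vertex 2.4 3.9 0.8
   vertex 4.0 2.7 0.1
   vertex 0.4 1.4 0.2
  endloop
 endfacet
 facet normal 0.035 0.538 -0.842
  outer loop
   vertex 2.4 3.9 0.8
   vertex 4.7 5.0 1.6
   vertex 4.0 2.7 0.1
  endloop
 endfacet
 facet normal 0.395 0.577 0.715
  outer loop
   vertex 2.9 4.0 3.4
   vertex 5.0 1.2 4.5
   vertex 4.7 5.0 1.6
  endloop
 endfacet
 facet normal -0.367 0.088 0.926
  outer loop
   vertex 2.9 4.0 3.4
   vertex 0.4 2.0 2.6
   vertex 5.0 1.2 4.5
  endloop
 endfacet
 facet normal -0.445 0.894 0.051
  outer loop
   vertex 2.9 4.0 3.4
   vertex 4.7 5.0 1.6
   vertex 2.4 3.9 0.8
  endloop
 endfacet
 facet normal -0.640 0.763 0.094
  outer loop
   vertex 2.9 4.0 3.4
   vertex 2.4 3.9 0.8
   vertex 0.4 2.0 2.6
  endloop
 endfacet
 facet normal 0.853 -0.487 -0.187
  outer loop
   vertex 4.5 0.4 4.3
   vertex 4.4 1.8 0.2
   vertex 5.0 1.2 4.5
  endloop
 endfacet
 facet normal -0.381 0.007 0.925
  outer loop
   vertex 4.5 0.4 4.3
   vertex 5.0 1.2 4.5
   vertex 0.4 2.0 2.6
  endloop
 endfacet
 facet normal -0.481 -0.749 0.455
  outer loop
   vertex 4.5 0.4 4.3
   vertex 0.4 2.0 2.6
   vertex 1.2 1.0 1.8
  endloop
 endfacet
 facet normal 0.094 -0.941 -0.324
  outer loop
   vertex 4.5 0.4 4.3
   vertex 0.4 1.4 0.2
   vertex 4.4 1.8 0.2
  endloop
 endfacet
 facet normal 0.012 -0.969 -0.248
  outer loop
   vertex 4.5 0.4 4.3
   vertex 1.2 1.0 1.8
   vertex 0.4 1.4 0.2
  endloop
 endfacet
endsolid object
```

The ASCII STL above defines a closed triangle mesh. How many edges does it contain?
24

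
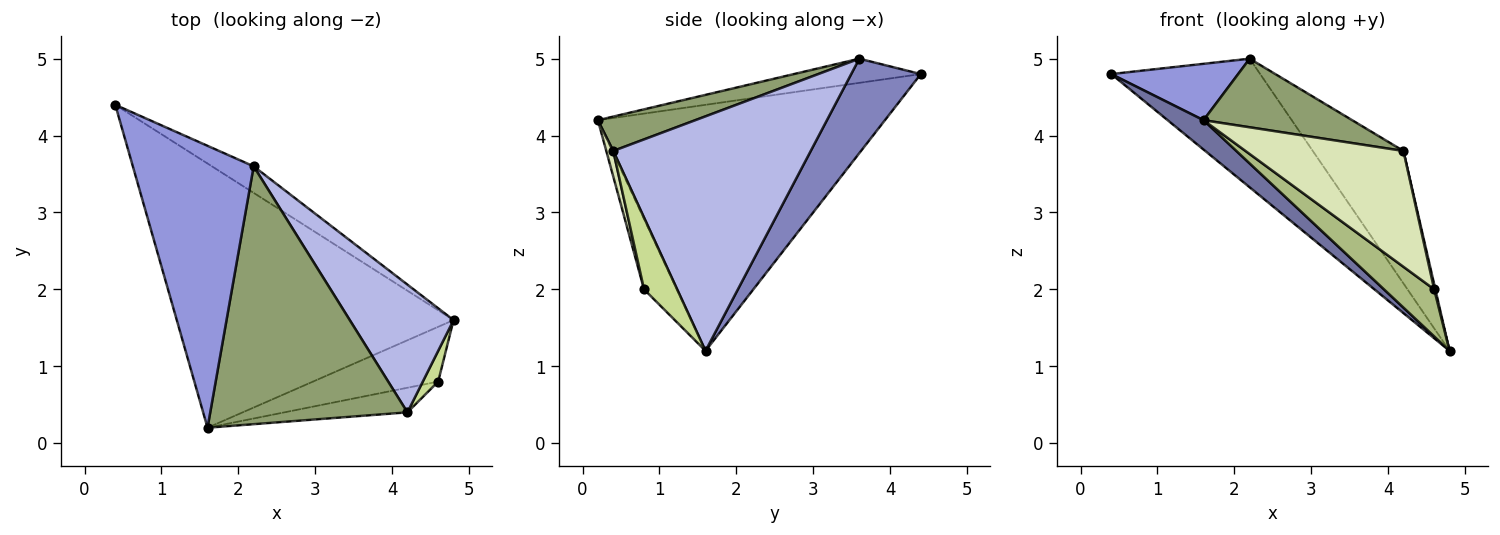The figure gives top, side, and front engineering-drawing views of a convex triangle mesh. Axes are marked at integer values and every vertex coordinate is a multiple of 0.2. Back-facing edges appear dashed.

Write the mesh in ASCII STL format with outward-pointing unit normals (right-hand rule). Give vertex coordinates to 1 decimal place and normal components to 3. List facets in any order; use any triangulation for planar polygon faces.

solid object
 facet normal -0.662 -0.083 -0.745
  outer loop
   vertex 1.6 0.2 4.2
   vertex 0.4 4.4 4.8
   vertex 4.8 1.6 1.2
  endloop
 endfacet
 facet normal 0.416 0.890 -0.184
  outer loop
   vertex 2.2 3.6 5.0
   vertex 4.8 1.6 1.2
   vertex 0.4 4.4 4.8
  endloop
 endfacet
 facet normal -0.192 -0.192 0.962
  outer loop
   vertex 2.2 3.6 5.0
   vertex 0.4 4.4 4.8
   vertex 1.6 0.2 4.2
  endloop
 endfacet
 facet normal 0.843 0.387 0.373
  outer loop
   vertex 4.2 0.4 3.8
   vertex 4.8 1.6 1.2
   vertex 2.2 3.6 5.0
  endloop
 endfacet
 facet normal 0.166 -0.254 0.953
  outer loop
   vertex 4.2 0.4 3.8
   vertex 2.2 3.6 5.0
   vertex 1.6 0.2 4.2
  endloop
 endfacet
 facet normal -0.392 -0.600 -0.698
  outer loop
   vertex 4.6 0.8 2.0
   vertex 1.6 0.2 4.2
   vertex 4.8 1.6 1.2
  endloop
 endfacet
 facet normal 0.977 -0.035 0.209
  outer loop
   vertex 4.6 0.8 2.0
   vertex 4.8 1.6 1.2
   vertex 4.2 0.4 3.8
  endloop
 endfacet
 facet normal 0.043 -0.977 -0.208
  outer loop
   vertex 4.6 0.8 2.0
   vertex 4.2 0.4 3.8
   vertex 1.6 0.2 4.2
  endloop
 endfacet
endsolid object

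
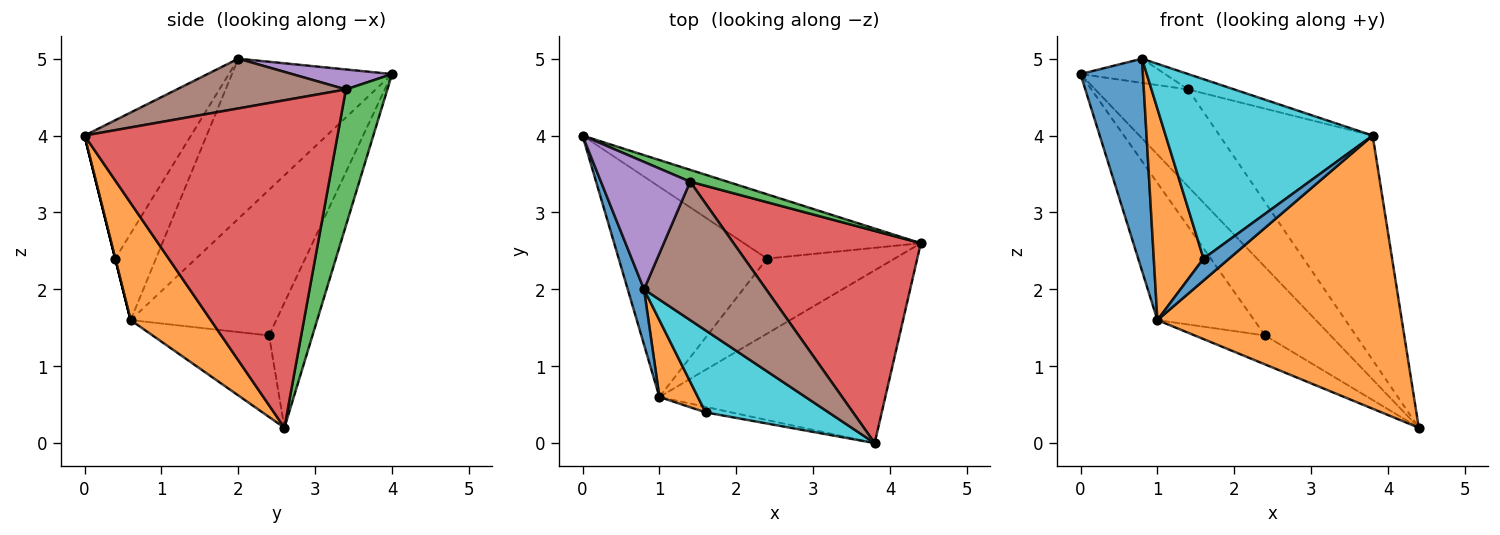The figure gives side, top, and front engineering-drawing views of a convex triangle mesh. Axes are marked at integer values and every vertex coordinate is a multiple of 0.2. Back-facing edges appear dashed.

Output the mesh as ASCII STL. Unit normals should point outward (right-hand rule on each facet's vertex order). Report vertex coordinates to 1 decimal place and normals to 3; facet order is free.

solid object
 facet normal -0.928 -0.362 0.094
  outer loop
   vertex 1.0 0.6 1.6
   vertex 0.8 2.0 5.0
   vertex 0.0 4.0 4.8
  endloop
 endfacet
 facet normal 0.267 -0.814 -0.515
  outer loop
   vertex 1.0 0.6 1.6
   vertex 4.4 2.6 0.2
   vertex 3.8 0.0 4.0
  endloop
 endfacet
 facet normal 0.405 0.908 0.111
  outer loop
   vertex 1.4 3.4 4.6
   vertex 4.4 2.6 0.2
   vertex 0.0 4.0 4.8
  endloop
 endfacet
 facet normal 0.769 0.465 0.439
  outer loop
   vertex 1.4 3.4 4.6
   vertex 3.8 0.0 4.0
   vertex 4.4 2.6 0.2
  endloop
 endfacet
 facet normal 0.215 0.182 0.959
  outer loop
   vertex 1.4 3.4 4.6
   vertex 0.0 4.0 4.8
   vertex 0.8 2.0 5.0
  endloop
 endfacet
 facet normal 0.375 0.102 0.921
  outer loop
   vertex 1.4 3.4 4.6
   vertex 0.8 2.0 5.0
   vertex 3.8 0.0 4.0
  endloop
 endfacet
 facet normal -0.435 0.656 -0.616
  outer loop
   vertex 2.4 2.4 1.4
   vertex 0.0 4.0 4.8
   vertex 4.4 2.6 0.2
  endloop
 endfacet
 facet normal -0.635 0.422 -0.647
  outer loop
   vertex 2.4 2.4 1.4
   vertex 1.0 0.6 1.6
   vertex 0.0 4.0 4.8
  endloop
 endfacet
 facet normal -0.512 0.309 -0.802
  outer loop
   vertex 2.4 2.4 1.4
   vertex 4.4 2.6 0.2
   vertex 1.0 0.6 1.6
  endloop
 endfacet
 facet normal -0.424 -0.824 0.377
  outer loop
   vertex 1.6 0.4 2.4
   vertex 3.8 0.0 4.0
   vertex 0.8 2.0 5.0
  endloop
 endfacet
 facet normal 0.000 -0.970 -0.243
  outer loop
   vertex 1.6 0.4 2.4
   vertex 1.0 0.6 1.6
   vertex 3.8 0.0 4.0
  endloop
 endfacet
 facet normal -0.610 -0.745 0.271
  outer loop
   vertex 1.6 0.4 2.4
   vertex 0.8 2.0 5.0
   vertex 1.0 0.6 1.6
  endloop
 endfacet
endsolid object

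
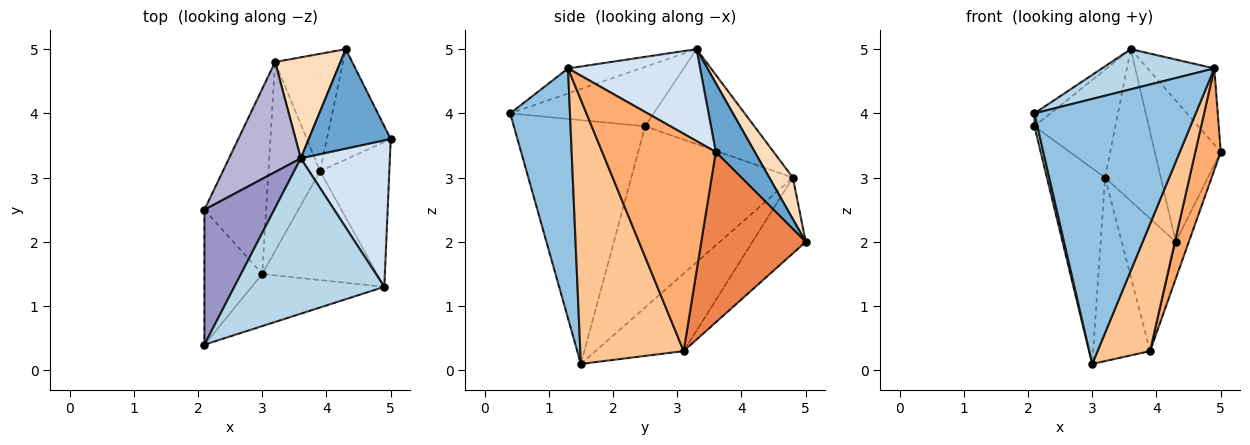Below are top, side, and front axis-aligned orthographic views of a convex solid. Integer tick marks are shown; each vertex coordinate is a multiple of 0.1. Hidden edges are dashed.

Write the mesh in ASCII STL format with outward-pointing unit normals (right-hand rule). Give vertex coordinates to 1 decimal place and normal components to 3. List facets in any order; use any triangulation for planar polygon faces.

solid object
 facet normal 0.435 0.736 0.519
  outer loop
   vertex 3.6 3.3 5.0
   vertex 5.0 3.6 3.4
   vertex 4.3 5.0 2.0
  endloop
 endfacet
 facet normal 0.342 -0.922 -0.181
  outer loop
   vertex 4.9 1.3 4.7
   vertex 2.1 0.4 4.0
   vertex 3.0 1.5 0.1
  endloop
 endfacet
 facet normal -0.160 -0.247 0.956
  outer loop
   vertex 4.9 1.3 4.7
   vertex 3.6 3.3 5.0
   vertex 2.1 0.4 4.0
  endloop
 endfacet
 facet normal 0.675 0.341 0.654
  outer loop
   vertex 4.9 1.3 4.7
   vertex 5.0 3.6 3.4
   vertex 3.6 3.3 5.0
  endloop
 endfacet
 facet normal 0.930 0.116 -0.349
  outer loop
   vertex 3.9 3.1 0.3
   vertex 4.3 5.0 2.0
   vertex 5.0 3.6 3.4
  endloop
 endfacet
 facet normal 0.932 -0.208 -0.297
  outer loop
   vertex 3.9 3.1 0.3
   vertex 5.0 3.6 3.4
   vertex 4.9 1.3 4.7
  endloop
 endfacet
 facet normal 0.831 -0.422 -0.362
  outer loop
   vertex 3.9 3.1 0.3
   vertex 4.9 1.3 4.7
   vertex 3.0 1.5 0.1
  endloop
 endfacet
 facet normal 0.332 0.785 0.522
  outer loop
   vertex 3.2 4.8 3.0
   vertex 3.6 3.3 5.0
   vertex 4.3 5.0 2.0
  endloop
 endfacet
 facet normal -0.594 0.602 -0.533
  outer loop
   vertex 3.2 4.8 3.0
   vertex 4.3 5.0 2.0
   vertex 3.9 3.1 0.3
  endloop
 endfacet
 facet normal -0.733 0.473 -0.488
  outer loop
   vertex 3.2 4.8 3.0
   vertex 3.9 3.1 0.3
   vertex 3.0 1.5 0.1
  endloop
 endfacet
 facet normal -0.973 -0.022 -0.231
  outer loop
   vertex 2.1 2.5 3.8
   vertex 3.0 1.5 0.1
   vertex 2.1 0.4 4.0
  endloop
 endfacet
 facet normal -0.896 0.322 -0.305
  outer loop
   vertex 2.1 2.5 3.8
   vertex 3.2 4.8 3.0
   vertex 3.0 1.5 0.1
  endloop
 endfacet
 facet normal -0.646 0.072 0.760
  outer loop
   vertex 2.1 2.5 3.8
   vertex 2.1 0.4 4.0
   vertex 3.6 3.3 5.0
  endloop
 endfacet
 facet normal -0.687 0.509 0.519
  outer loop
   vertex 2.1 2.5 3.8
   vertex 3.6 3.3 5.0
   vertex 3.2 4.8 3.0
  endloop
 endfacet
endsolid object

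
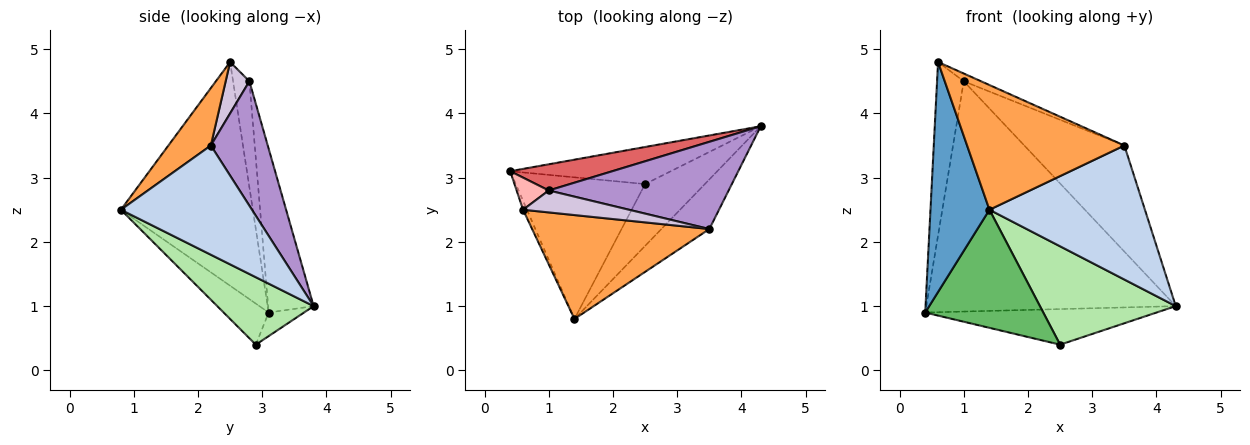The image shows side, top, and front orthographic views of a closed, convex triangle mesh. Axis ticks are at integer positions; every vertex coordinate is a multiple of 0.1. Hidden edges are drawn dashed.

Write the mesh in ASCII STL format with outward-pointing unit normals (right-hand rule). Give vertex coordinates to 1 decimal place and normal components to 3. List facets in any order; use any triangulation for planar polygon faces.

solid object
 facet normal -0.913 -0.408 -0.016
  outer loop
   vertex 0.6 2.5 4.8
   vertex 0.4 3.1 0.9
   vertex 1.4 0.8 2.5
  endloop
 endfacet
 facet normal 0.620 -0.736 -0.272
  outer loop
   vertex 3.5 2.2 3.5
   vertex 1.4 0.8 2.5
   vertex 4.3 3.8 1.0
  endloop
 endfacet
 facet normal 0.203 -0.752 0.627
  outer loop
   vertex 3.5 2.2 3.5
   vertex 0.6 2.5 4.8
   vertex 1.4 0.8 2.5
  endloop
 endfacet
 facet normal -0.105 0.689 -0.717
  outer loop
   vertex 2.5 2.9 0.4
   vertex 0.4 3.1 0.9
   vertex 4.3 3.8 1.0
  endloop
 endfacet
 facet normal -0.237 -0.622 -0.746
  outer loop
   vertex 2.5 2.9 0.4
   vertex 1.4 0.8 2.5
   vertex 0.4 3.1 0.9
  endloop
 endfacet
 facet normal 0.515 -0.726 -0.456
  outer loop
   vertex 2.5 2.9 0.4
   vertex 4.3 3.8 1.0
   vertex 1.4 0.8 2.5
  endloop
 endfacet
 facet normal -0.178 0.978 0.111
  outer loop
   vertex 1.0 2.8 4.5
   vertex 4.3 3.8 1.0
   vertex 0.4 3.1 0.9
  endloop
 endfacet
 facet normal -0.515 0.843 0.156
  outer loop
   vertex 1.0 2.8 4.5
   vertex 0.4 3.1 0.9
   vertex 0.6 2.5 4.8
  endloop
 endfacet
 facet normal 0.402 0.707 0.581
  outer loop
   vertex 1.0 2.8 4.5
   vertex 3.5 2.2 3.5
   vertex 4.3 3.8 1.0
  endloop
 endfacet
 facet normal 0.416 0.303 0.857
  outer loop
   vertex 1.0 2.8 4.5
   vertex 0.6 2.5 4.8
   vertex 3.5 2.2 3.5
  endloop
 endfacet
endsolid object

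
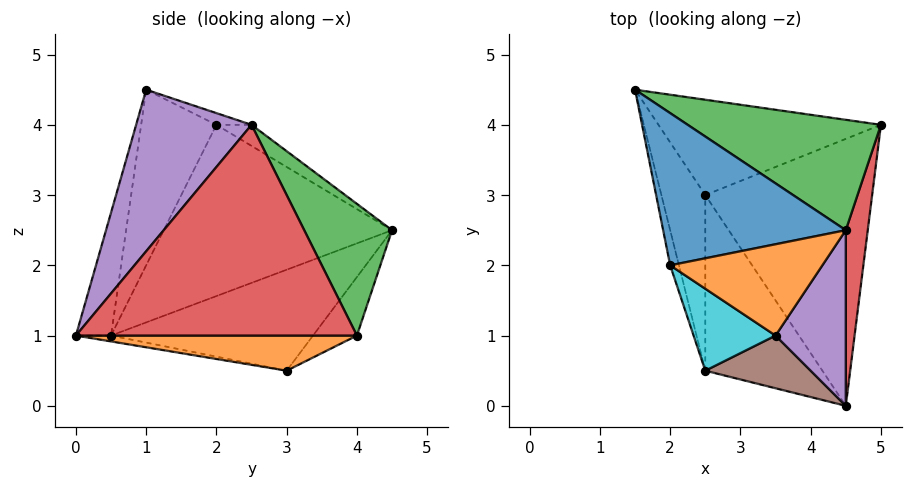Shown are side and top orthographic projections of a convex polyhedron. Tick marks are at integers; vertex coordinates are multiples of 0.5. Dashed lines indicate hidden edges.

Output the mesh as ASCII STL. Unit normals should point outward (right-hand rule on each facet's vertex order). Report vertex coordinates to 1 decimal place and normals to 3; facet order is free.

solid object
 facet normal -0.170 0.746 -0.644
  outer loop
   vertex 2.5 3.0 0.5
   vertex 1.5 4.5 2.5
   vertex 5.0 4.0 1.0
  endloop
 endfacet
 facet normal 0.206 -0.026 -0.978
  outer loop
   vertex 2.5 3.0 0.5
   vertex 5.0 4.0 1.0
   vertex 4.5 0.0 1.0
  endloop
 endfacet
 facet normal 0.318 0.826 0.466
  outer loop
   vertex 4.5 2.5 4.0
   vertex 5.0 4.0 1.0
   vertex 1.5 4.5 2.5
  endloop
 endfacet
 facet normal 0.987 -0.123 0.103
  outer loop
   vertex 4.5 2.5 4.0
   vertex 4.5 0.0 1.0
   vertex 5.0 4.0 1.0
  endloop
 endfacet
 facet normal 0.827 -0.432 0.360
  outer loop
   vertex 4.5 2.5 4.0
   vertex 3.5 1.0 4.5
   vertex 4.5 0.0 1.0
  endloop
 endfacet
 facet normal -0.237 -0.950 0.204
  outer loop
   vertex 2.5 0.5 1.0
   vertex 4.5 0.0 1.0
   vertex 3.5 1.0 4.5
  endloop
 endfacet
 facet normal -0.049 -0.196 -0.979
  outer loop
   vertex 2.5 0.5 1.0
   vertex 2.5 3.0 0.5
   vertex 4.5 0.0 1.0
  endloop
 endfacet
 facet normal -0.914 -0.079 -0.397
  outer loop
   vertex 2.5 0.5 1.0
   vertex 1.5 4.5 2.5
   vertex 2.5 3.0 0.5
  endloop
 endfacet
 facet normal -0.973 -0.225 -0.050
  outer loop
   vertex 2.0 2.0 4.0
   vertex 1.5 4.5 2.5
   vertex 2.5 0.5 1.0
  endloop
 endfacet
 facet normal -0.595 -0.754 0.278
  outer loop
   vertex 2.0 2.0 4.0
   vertex 2.5 0.5 1.0
   vertex 3.5 1.0 4.5
  endloop
 endfacet
 facet normal -0.099 0.497 0.862
  outer loop
   vertex 2.0 2.0 4.0
   vertex 4.5 2.5 4.0
   vertex 1.5 4.5 2.5
  endloop
 endfacet
 facet normal -0.072 0.358 0.931
  outer loop
   vertex 2.0 2.0 4.0
   vertex 3.5 1.0 4.5
   vertex 4.5 2.5 4.0
  endloop
 endfacet
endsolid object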